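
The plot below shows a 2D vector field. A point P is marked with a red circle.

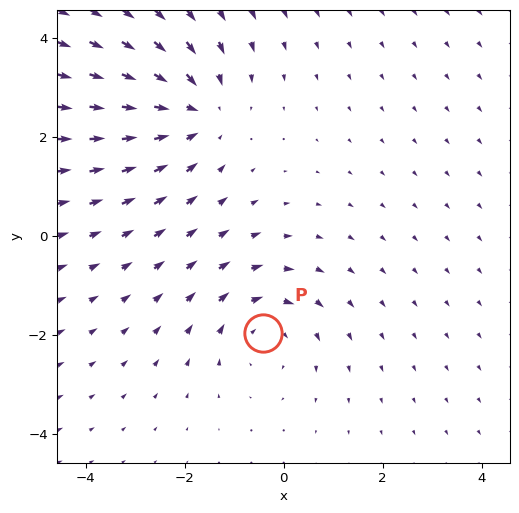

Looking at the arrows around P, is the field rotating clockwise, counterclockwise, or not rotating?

clockwise

Near P at (-0.4, -2.0) the arrows circulate clockwise. The curl (z-component) there is about -2; negative curl means clockwise rotation.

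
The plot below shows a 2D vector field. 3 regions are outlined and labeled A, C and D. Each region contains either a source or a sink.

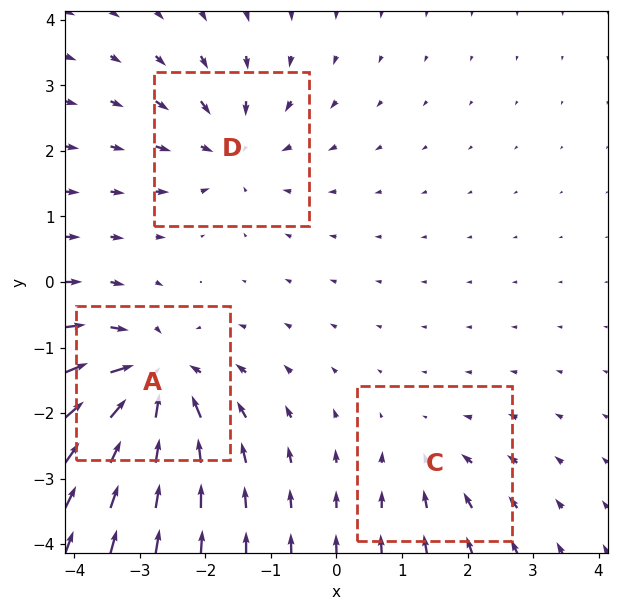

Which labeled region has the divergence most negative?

Divergence at each region's feature centre — A: about -6, C: about -2, D: about -4. Region A is most negative.

A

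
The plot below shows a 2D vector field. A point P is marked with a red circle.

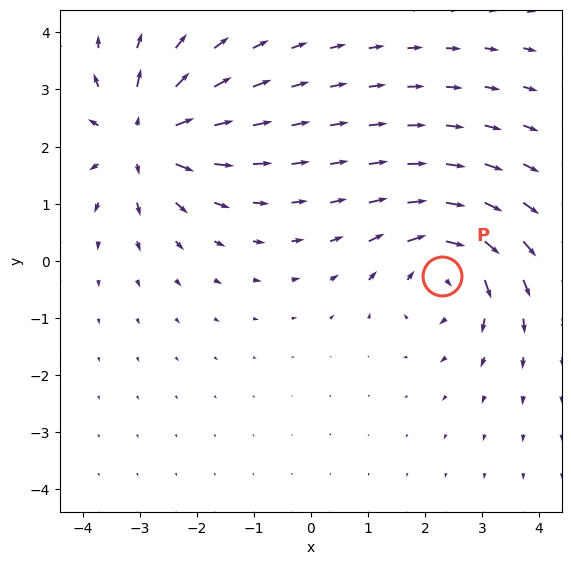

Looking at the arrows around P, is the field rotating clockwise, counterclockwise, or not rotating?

clockwise

Near P at (2.3, -0.3) the arrows circulate clockwise. The curl (z-component) there is about -4; negative curl means clockwise rotation.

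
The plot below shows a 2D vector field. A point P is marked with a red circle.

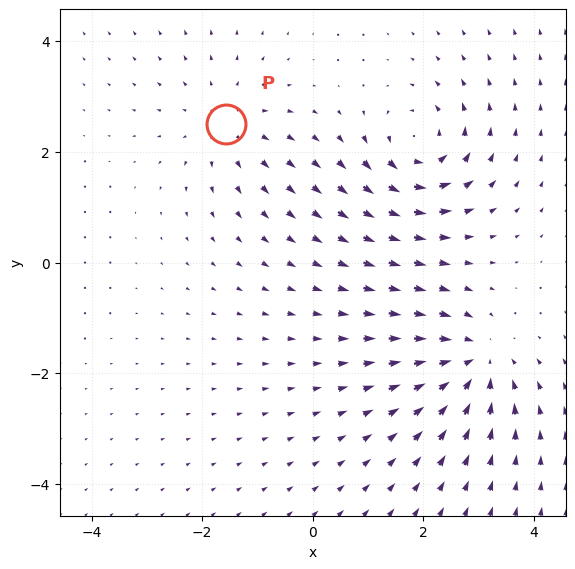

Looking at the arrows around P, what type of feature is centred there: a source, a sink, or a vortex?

At P (-1.6, 2.5) the arrows spread outward. Divergence about +3, curl ≈0 — positive divergence with near-zero curl is a source.

source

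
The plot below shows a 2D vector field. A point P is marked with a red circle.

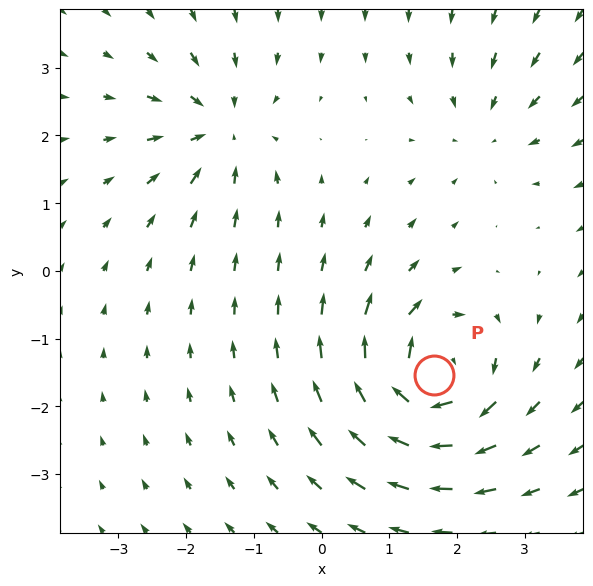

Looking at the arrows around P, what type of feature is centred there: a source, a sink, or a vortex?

vortex

At P (1.7, -1.5) the arrows circulate clockwise. Divergence ≈0, curl about -7 — near-zero divergence with nonzero curl is a vortex.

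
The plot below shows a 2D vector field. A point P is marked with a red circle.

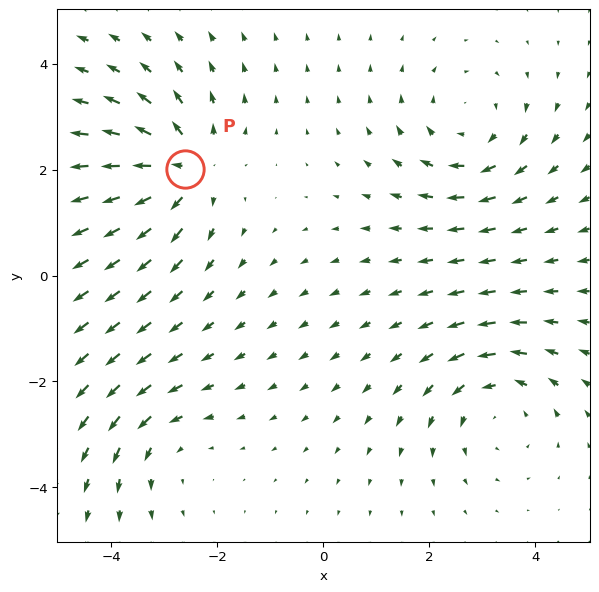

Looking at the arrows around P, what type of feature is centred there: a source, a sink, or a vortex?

source

At P (-2.6, 2.0) the arrows spread outward. Divergence about +5, curl ≈0 — positive divergence with near-zero curl is a source.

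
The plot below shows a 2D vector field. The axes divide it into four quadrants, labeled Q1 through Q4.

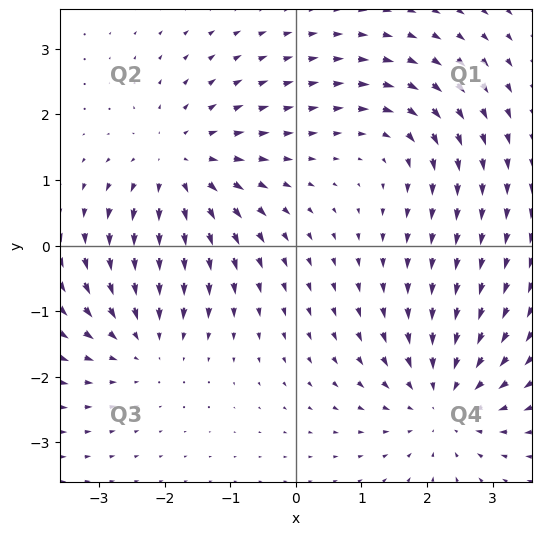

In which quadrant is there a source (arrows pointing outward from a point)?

The source sits at approximately (-1.8, 1.2), which lies in quadrant Q2. The divergence there is about +4, positive as expected for a source.

Q2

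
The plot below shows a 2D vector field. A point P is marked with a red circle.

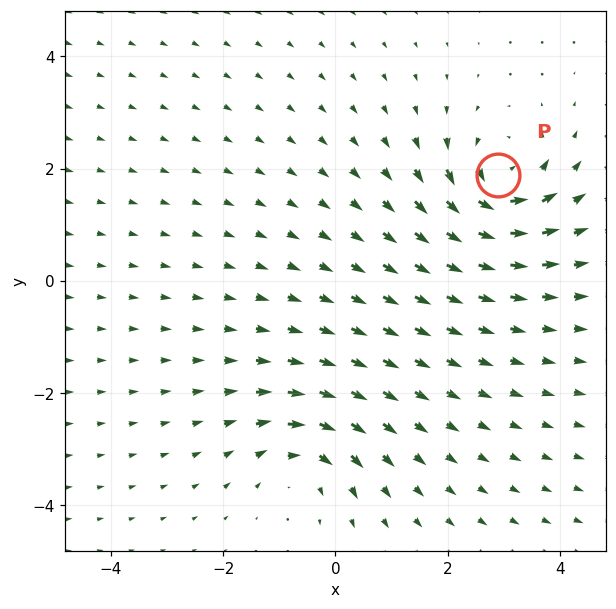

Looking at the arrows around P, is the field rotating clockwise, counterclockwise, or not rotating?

Near P at (2.9, 1.9) the arrows circulate counterclockwise. The curl (z-component) there is about +6; positive curl means counterclockwise rotation.

counterclockwise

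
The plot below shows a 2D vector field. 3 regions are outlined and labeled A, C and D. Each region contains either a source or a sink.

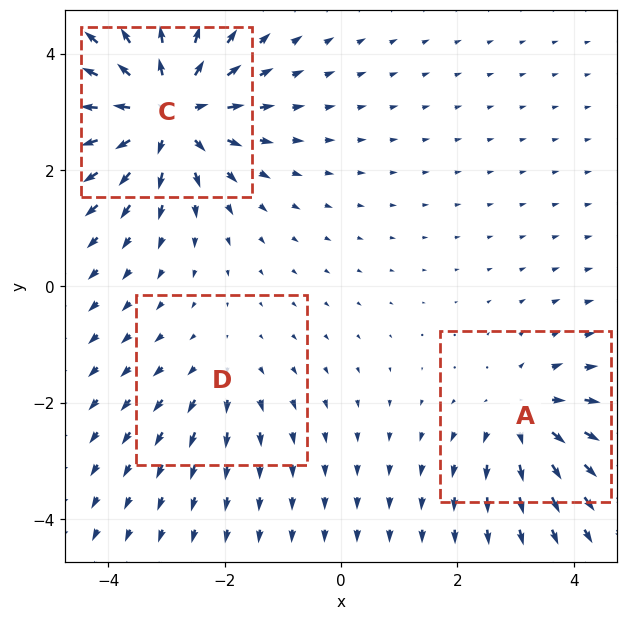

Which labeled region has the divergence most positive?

Divergence at each region's feature centre — A: about +3, C: about +5, D: about +2. Region C is most positive.

C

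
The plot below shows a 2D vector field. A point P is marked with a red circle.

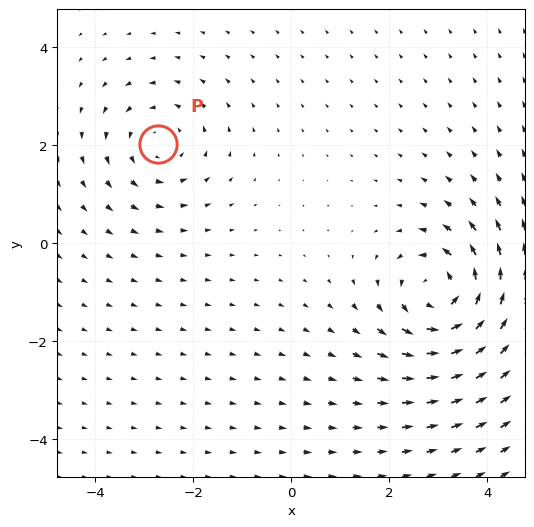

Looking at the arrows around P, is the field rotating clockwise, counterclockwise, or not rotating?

counterclockwise

Near P at (-2.7, 2.0) the arrows circulate counterclockwise. The curl (z-component) there is about +3; positive curl means counterclockwise rotation.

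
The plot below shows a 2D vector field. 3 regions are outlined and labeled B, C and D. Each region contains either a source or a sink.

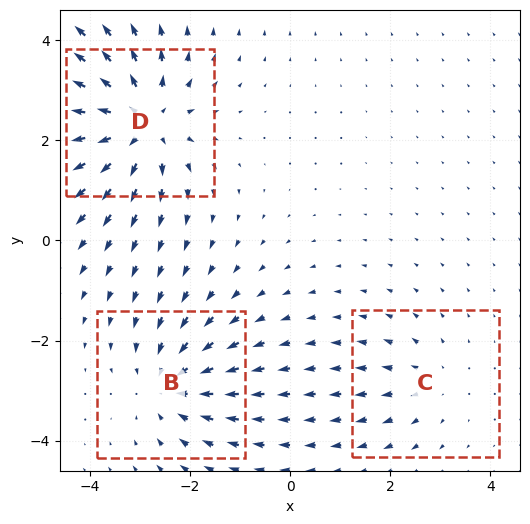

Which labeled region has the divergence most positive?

Divergence at each region's feature centre — B: about -3, C: about +2, D: about +5. Region D is most positive.

D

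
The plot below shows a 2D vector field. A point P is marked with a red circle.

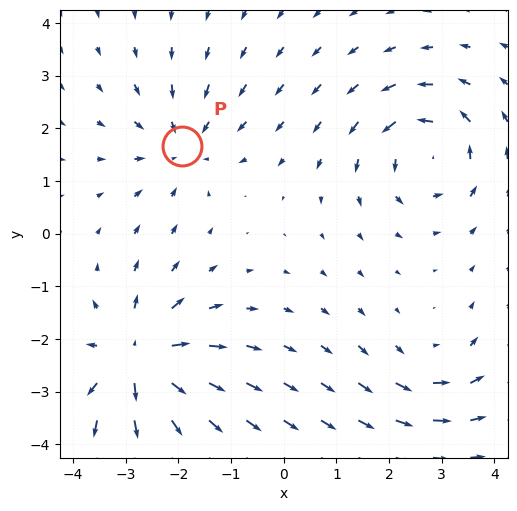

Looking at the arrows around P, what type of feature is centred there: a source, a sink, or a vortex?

At P (-1.9, 1.7) the arrows converge inward. Divergence about -3, curl ≈0 — negative divergence with near-zero curl is a sink.

sink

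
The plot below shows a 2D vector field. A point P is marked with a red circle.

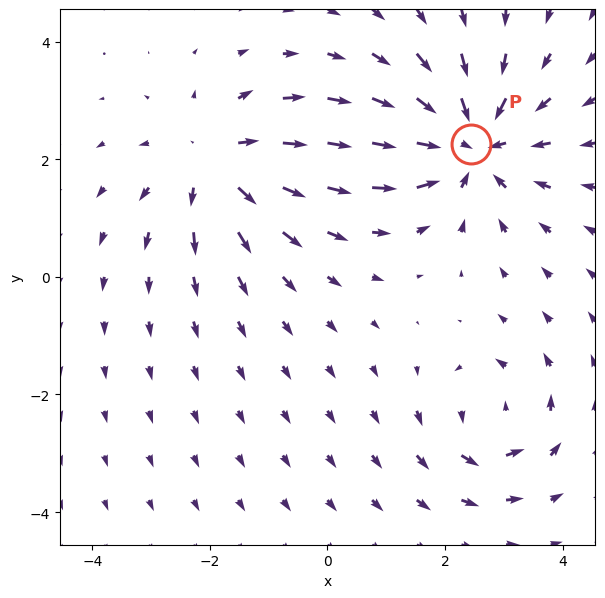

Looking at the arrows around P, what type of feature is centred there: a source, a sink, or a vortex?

At P (2.4, 2.3) the arrows converge inward. Divergence about -4, curl ≈0 — negative divergence with near-zero curl is a sink.

sink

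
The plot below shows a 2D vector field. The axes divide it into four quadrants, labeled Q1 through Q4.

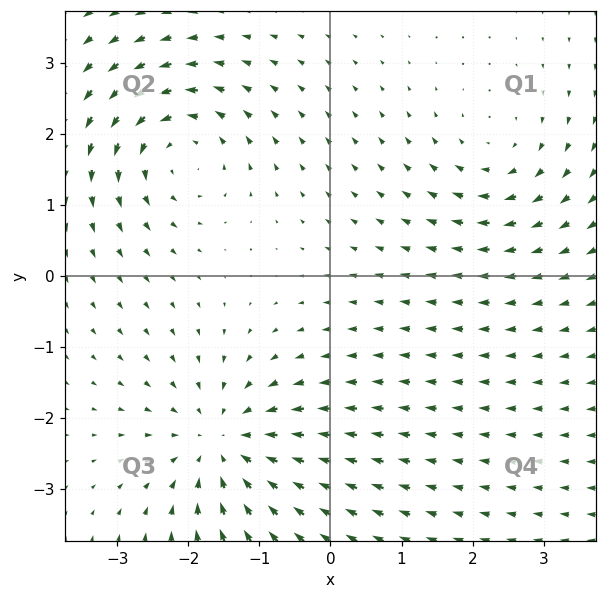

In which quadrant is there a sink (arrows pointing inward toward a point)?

The sink sits at approximately (-1.5, -2.4), which lies in quadrant Q3. The divergence there is about -5, negative as expected for a sink.

Q3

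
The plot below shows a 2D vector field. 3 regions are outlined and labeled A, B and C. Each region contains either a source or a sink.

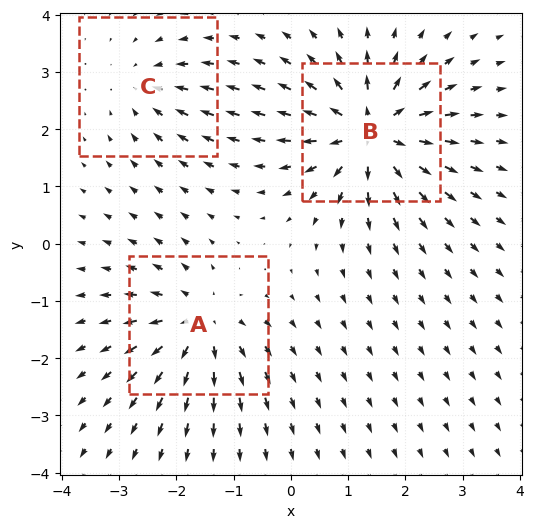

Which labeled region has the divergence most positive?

B

Divergence at each region's feature centre — A: about +4, B: about +6, C: about -3. Region B is most positive.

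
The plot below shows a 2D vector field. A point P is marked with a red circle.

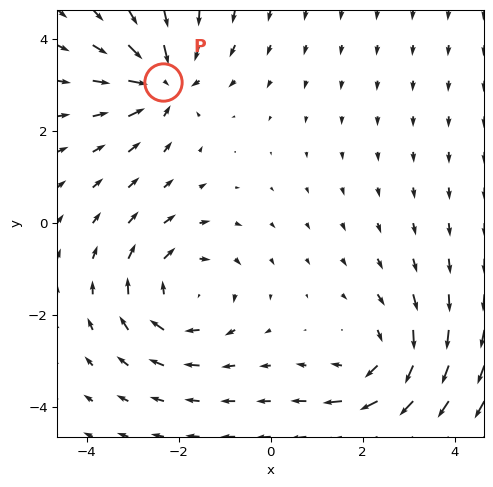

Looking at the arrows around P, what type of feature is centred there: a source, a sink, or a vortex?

sink

At P (-2.3, 3.1) the arrows converge inward. Divergence about -5, curl ≈0 — negative divergence with near-zero curl is a sink.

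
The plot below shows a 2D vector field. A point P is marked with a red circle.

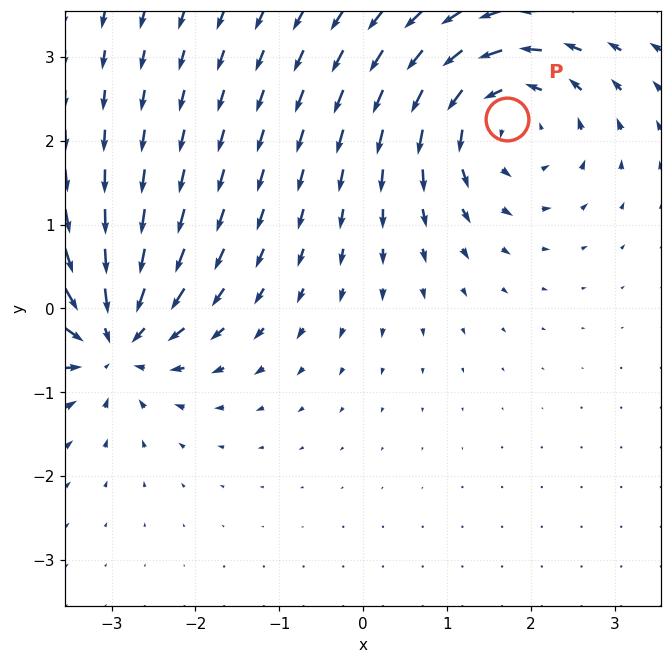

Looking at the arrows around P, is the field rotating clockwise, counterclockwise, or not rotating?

Near P at (1.7, 2.3) the arrows circulate counterclockwise. The curl (z-component) there is about +4; positive curl means counterclockwise rotation.

counterclockwise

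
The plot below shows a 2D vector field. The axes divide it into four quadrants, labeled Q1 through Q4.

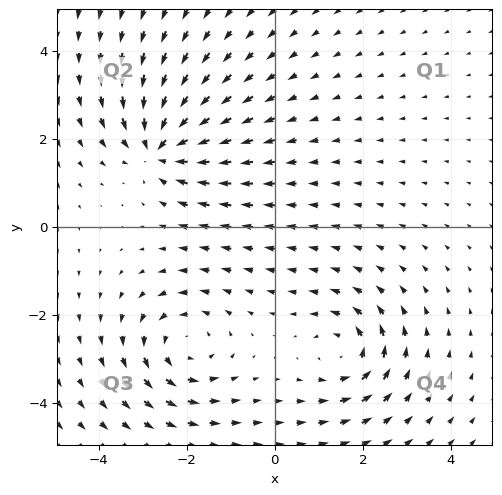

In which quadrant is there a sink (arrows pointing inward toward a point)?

The sink sits at approximately (-2.6, 1.8), which lies in quadrant Q2. The divergence there is about -7, negative as expected for a sink.

Q2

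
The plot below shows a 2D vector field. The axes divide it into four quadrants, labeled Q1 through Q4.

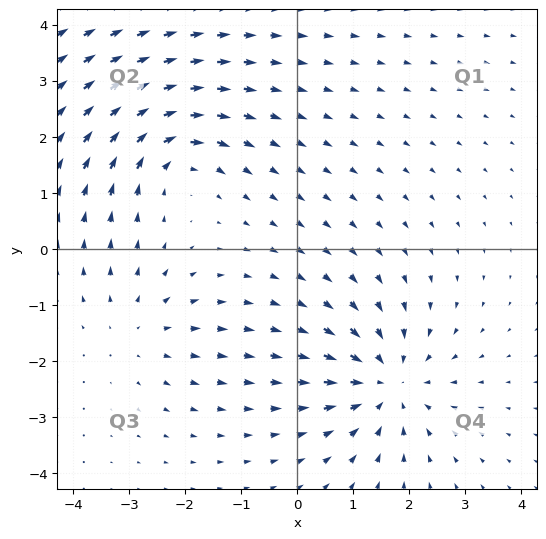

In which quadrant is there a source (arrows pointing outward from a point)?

The source sits at approximately (-2.8, -1.4), which lies in quadrant Q3. The divergence there is about +2, positive as expected for a source.

Q3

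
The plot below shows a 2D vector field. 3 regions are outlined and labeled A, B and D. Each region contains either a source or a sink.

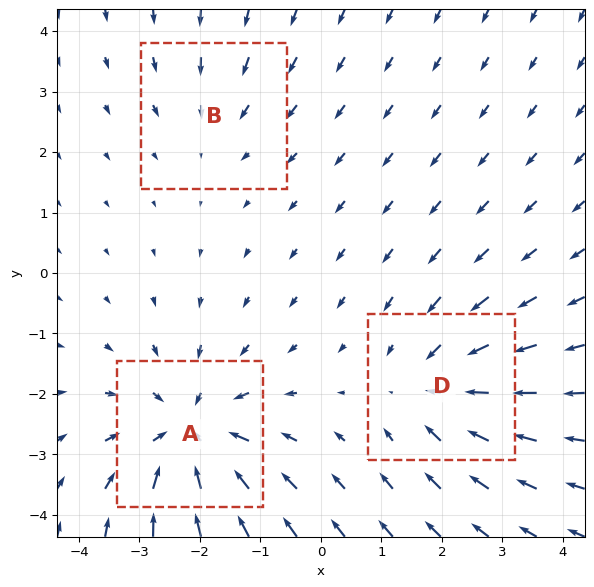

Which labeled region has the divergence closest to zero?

Divergence at each region's feature centre — A: about -4, B: about -2, D: about -3. Region B is closest to zero.

B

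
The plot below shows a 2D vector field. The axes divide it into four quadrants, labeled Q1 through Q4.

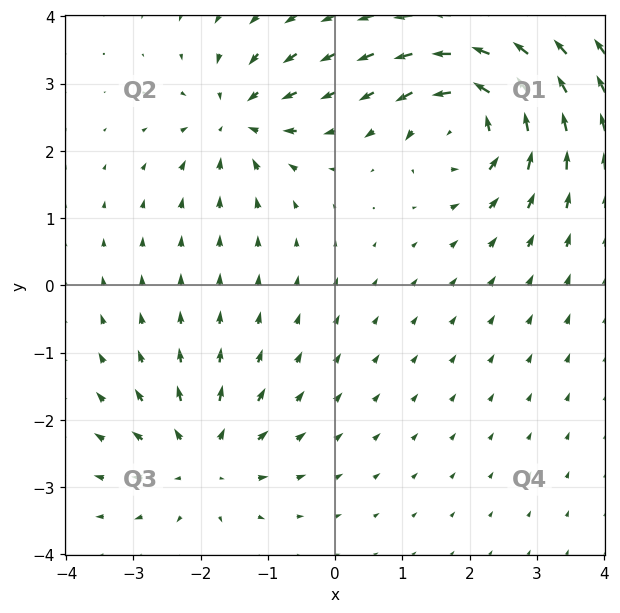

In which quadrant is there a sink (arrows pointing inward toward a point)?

The sink sits at approximately (-1.4, 2.5), which lies in quadrant Q2. The divergence there is about -4, negative as expected for a sink.

Q2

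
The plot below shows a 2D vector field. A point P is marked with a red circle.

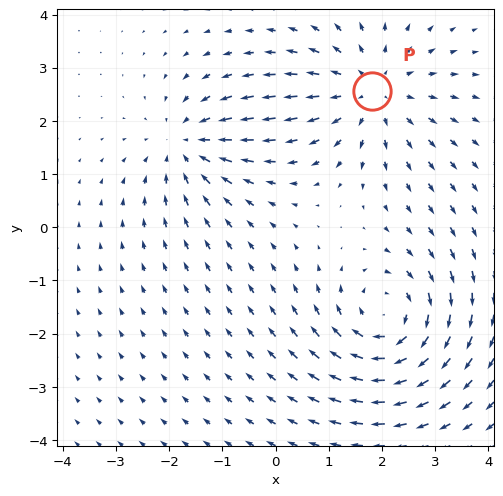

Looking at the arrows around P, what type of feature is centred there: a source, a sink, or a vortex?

source

At P (1.8, 2.6) the arrows spread outward. Divergence about +4, curl ≈0 — positive divergence with near-zero curl is a source.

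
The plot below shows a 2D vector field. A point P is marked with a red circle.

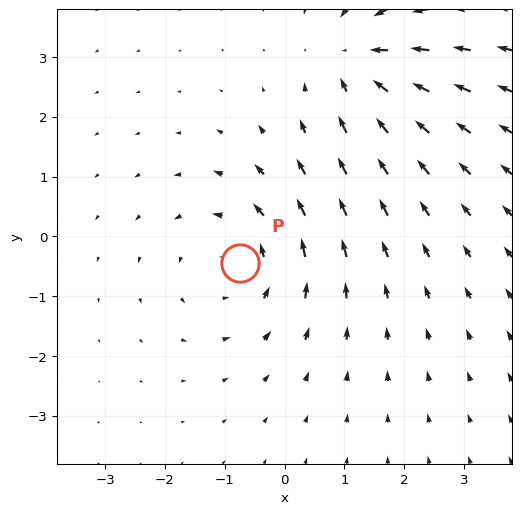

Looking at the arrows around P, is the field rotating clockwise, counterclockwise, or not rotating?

counterclockwise

Near P at (-0.7, -0.5) the arrows circulate counterclockwise. The curl (z-component) there is about +3; positive curl means counterclockwise rotation.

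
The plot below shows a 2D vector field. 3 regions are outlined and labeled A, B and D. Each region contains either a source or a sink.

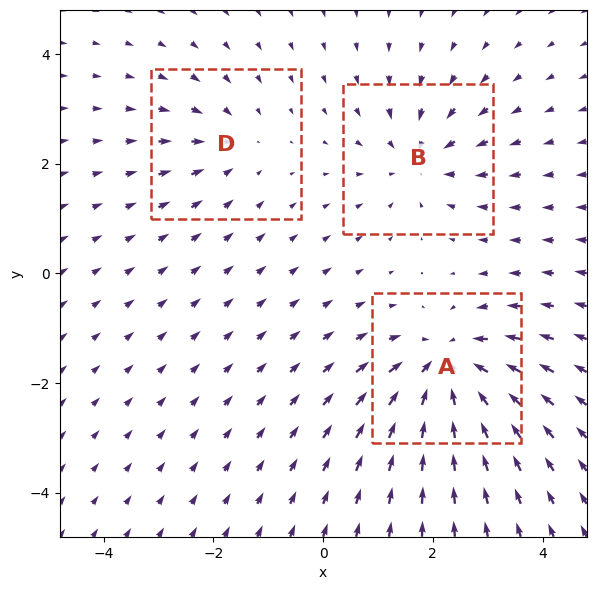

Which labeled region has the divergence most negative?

Divergence at each region's feature centre — A: about -5, B: about -3, D: about -2. Region A is most negative.

A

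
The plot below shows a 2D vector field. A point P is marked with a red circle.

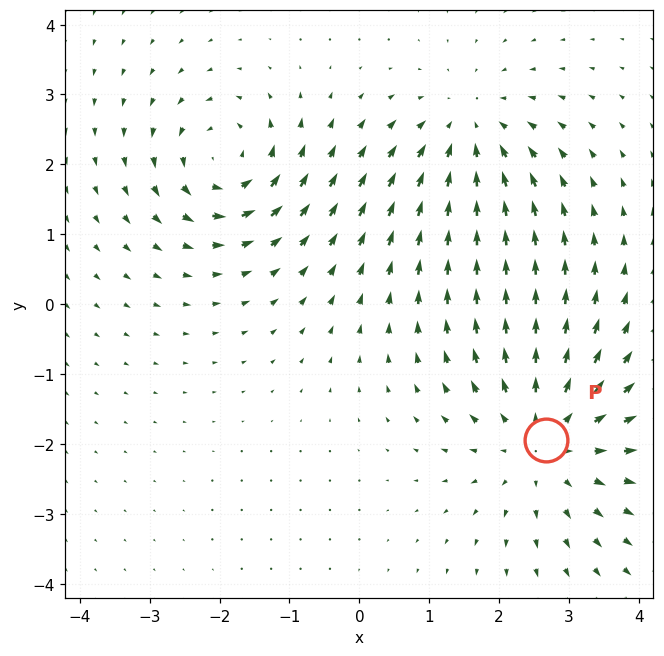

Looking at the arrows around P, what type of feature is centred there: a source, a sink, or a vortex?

source

At P (2.7, -1.9) the arrows spread outward. Divergence about +4, curl ≈0 — positive divergence with near-zero curl is a source.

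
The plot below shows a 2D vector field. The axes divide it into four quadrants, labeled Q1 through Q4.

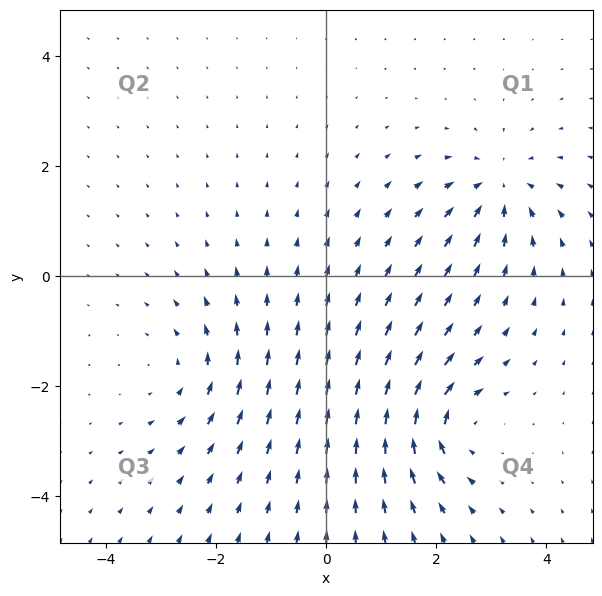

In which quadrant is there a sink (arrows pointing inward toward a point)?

Q1

The sink sits at approximately (3.2, 1.6), which lies in quadrant Q1. The divergence there is about -5, negative as expected for a sink.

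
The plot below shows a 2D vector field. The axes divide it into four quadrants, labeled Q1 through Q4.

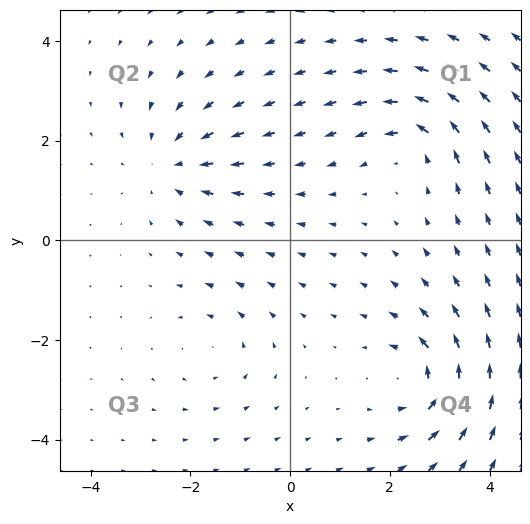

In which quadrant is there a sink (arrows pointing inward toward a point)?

Q2

The sink sits at approximately (-2.4, 1.5), which lies in quadrant Q2. The divergence there is about -3, negative as expected for a sink.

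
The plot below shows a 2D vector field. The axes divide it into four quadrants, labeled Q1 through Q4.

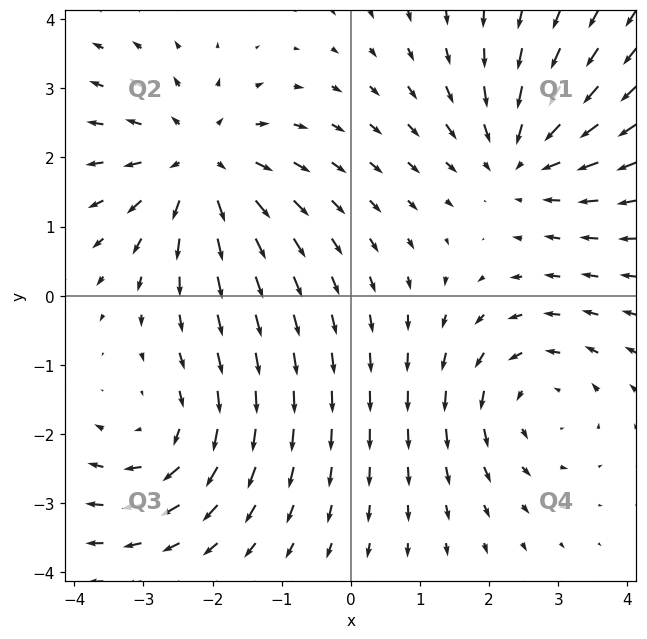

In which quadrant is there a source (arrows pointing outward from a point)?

Q2

The source sits at approximately (-2.2, 1.9), which lies in quadrant Q2. The divergence there is about +4, positive as expected for a source.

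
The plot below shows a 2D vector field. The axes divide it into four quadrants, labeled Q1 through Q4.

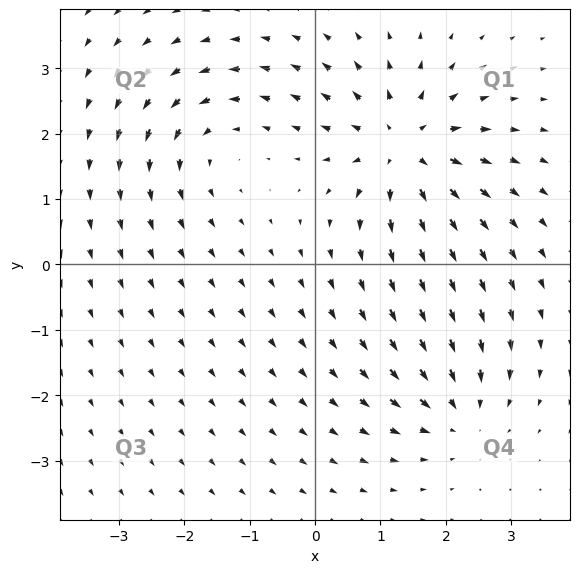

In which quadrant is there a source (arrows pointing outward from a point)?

Q1

The source sits at approximately (1.4, 1.8), which lies in quadrant Q1. The divergence there is about +6, positive as expected for a source.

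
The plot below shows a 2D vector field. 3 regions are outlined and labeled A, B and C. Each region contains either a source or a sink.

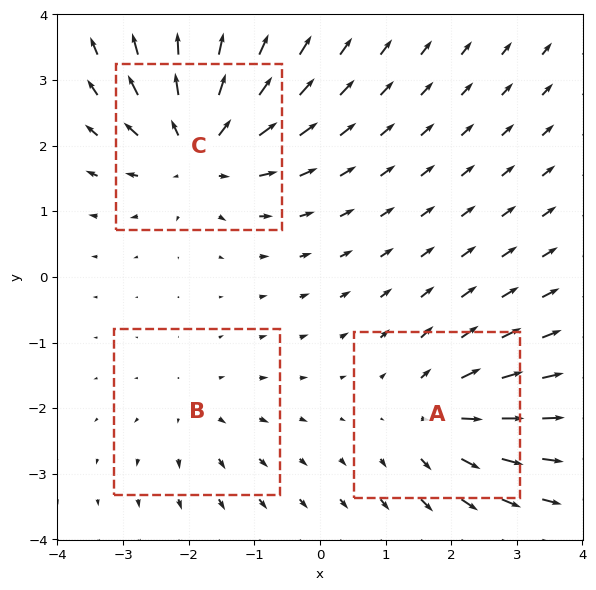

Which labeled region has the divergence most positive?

Divergence at each region's feature centre — A: about +3, B: about +2, C: about +5. Region C is most positive.

C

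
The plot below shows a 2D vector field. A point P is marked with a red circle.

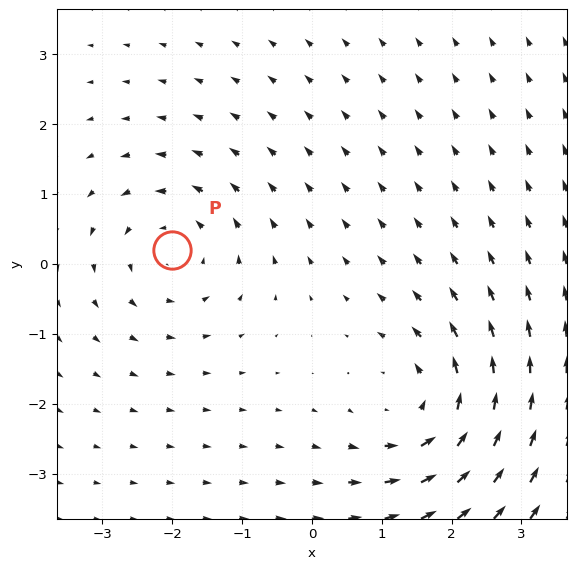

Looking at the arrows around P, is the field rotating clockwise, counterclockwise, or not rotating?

counterclockwise

Near P at (-2.0, 0.2) the arrows circulate counterclockwise. The curl (z-component) there is about +3; positive curl means counterclockwise rotation.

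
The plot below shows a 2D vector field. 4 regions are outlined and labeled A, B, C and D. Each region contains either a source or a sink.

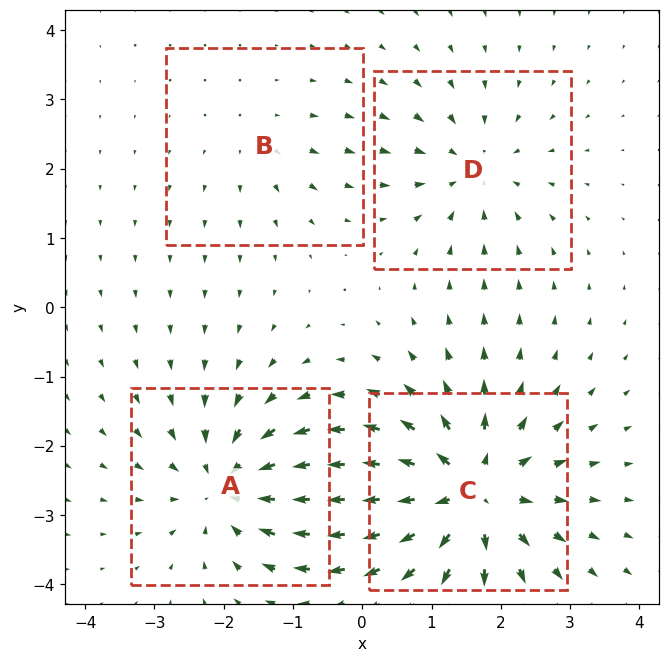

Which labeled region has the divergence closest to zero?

Divergence at each region's feature centre — A: about -5, B: about +2, C: about +7, D: about -4. Region B is closest to zero.

B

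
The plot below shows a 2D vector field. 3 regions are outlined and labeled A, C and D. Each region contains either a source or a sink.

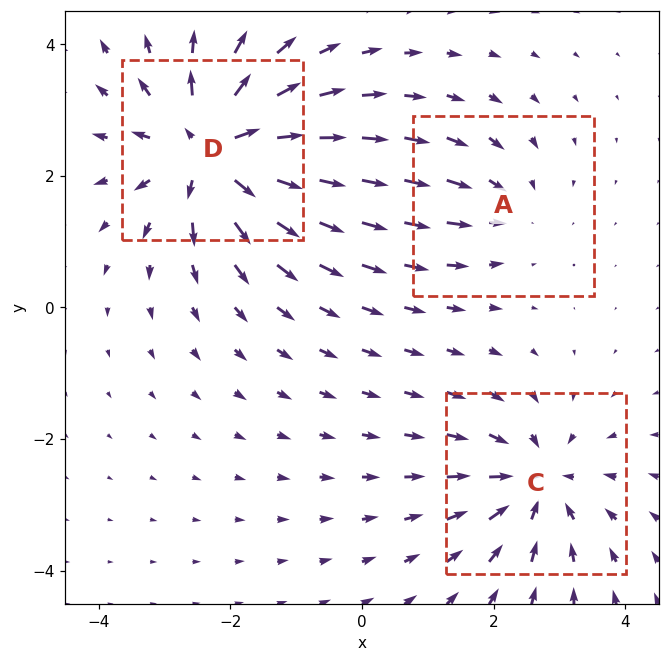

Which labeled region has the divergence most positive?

D

Divergence at each region's feature centre — A: about -2, C: about -4, D: about +6. Region D is most positive.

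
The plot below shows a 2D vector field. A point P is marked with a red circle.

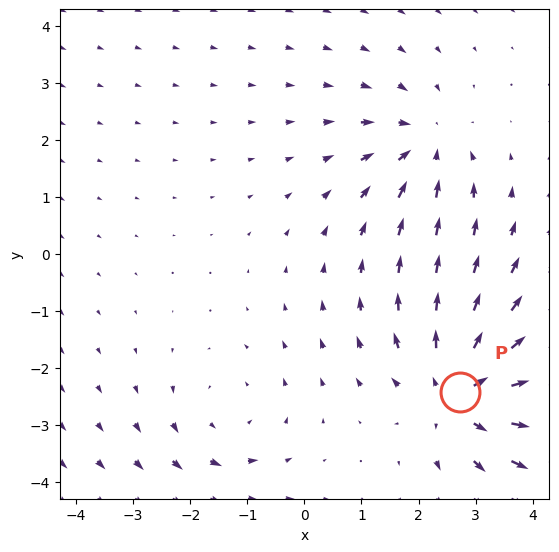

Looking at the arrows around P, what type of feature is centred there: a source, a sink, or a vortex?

source

At P (2.7, -2.4) the arrows spread outward. Divergence about +4, curl ≈0 — positive divergence with near-zero curl is a source.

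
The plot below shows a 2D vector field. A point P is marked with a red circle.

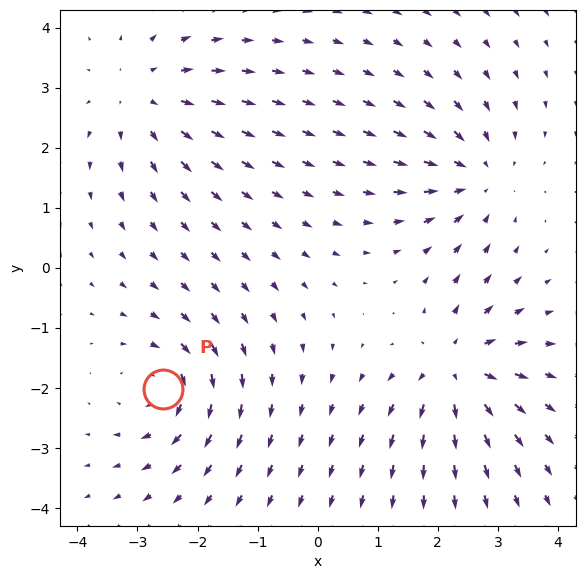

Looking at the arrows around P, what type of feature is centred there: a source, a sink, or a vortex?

vortex

At P (-2.6, -2.0) the arrows circulate clockwise. Divergence ≈0, curl about -5 — near-zero divergence with nonzero curl is a vortex.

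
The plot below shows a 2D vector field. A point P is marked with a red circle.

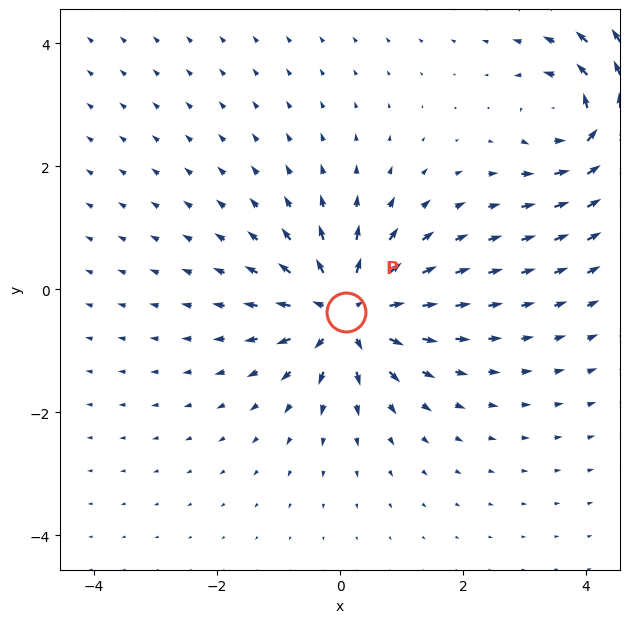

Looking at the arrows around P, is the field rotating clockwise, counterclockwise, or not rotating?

not rotating

Near P at (0.1, -0.4) the arrows show no circulation. The curl there is ≈0.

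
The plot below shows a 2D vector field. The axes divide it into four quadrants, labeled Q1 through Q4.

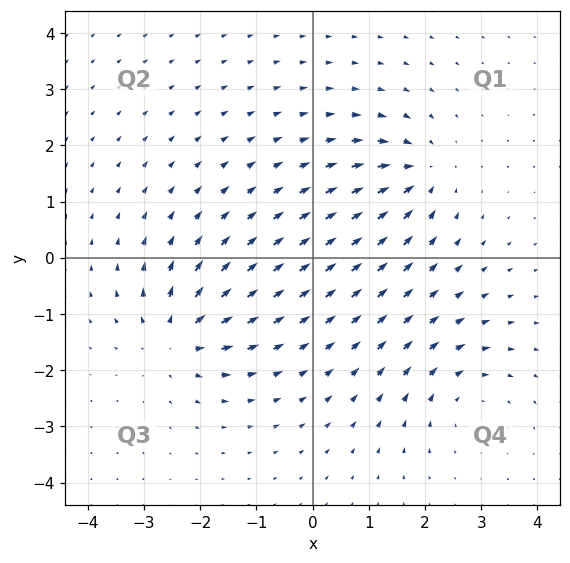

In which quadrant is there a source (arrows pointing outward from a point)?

The source sits at approximately (-2.4, -1.4), which lies in quadrant Q3. The divergence there is about +6, positive as expected for a source.

Q3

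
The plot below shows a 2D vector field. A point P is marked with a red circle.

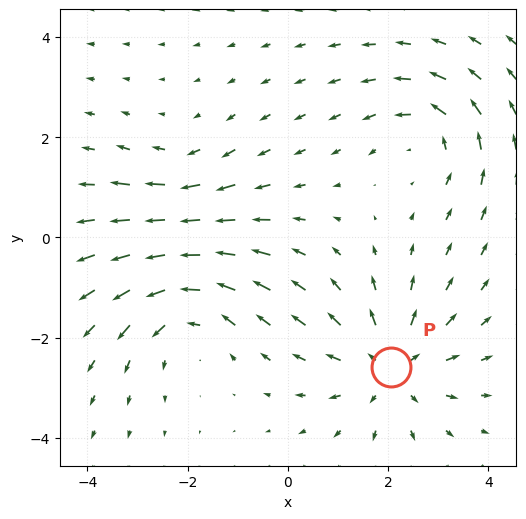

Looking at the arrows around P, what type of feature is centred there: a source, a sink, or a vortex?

At P (2.0, -2.6) the arrows spread outward. Divergence about +4, curl ≈0 — positive divergence with near-zero curl is a source.

source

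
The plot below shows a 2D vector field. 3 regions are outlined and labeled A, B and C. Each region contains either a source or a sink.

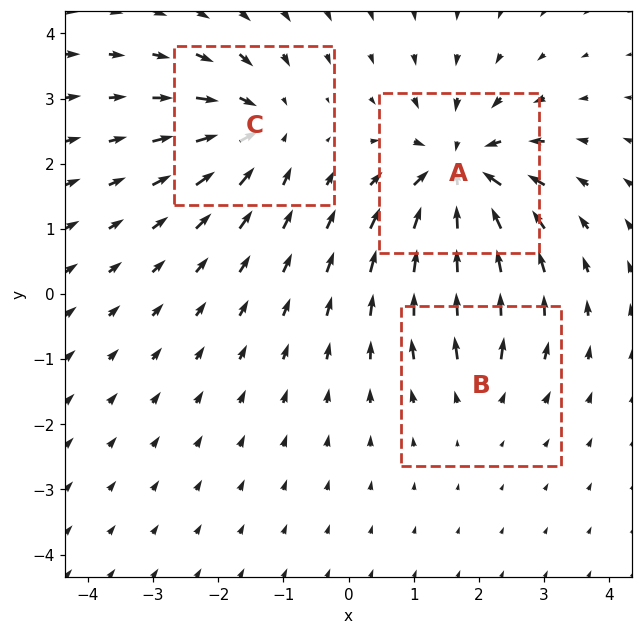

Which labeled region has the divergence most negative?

Divergence at each region's feature centre — A: about -6, B: about +2, C: about -4. Region A is most negative.

A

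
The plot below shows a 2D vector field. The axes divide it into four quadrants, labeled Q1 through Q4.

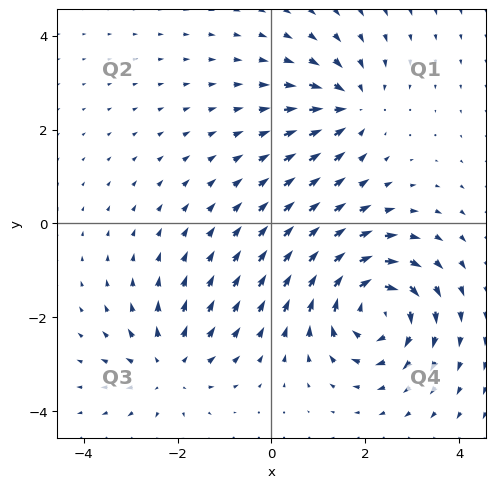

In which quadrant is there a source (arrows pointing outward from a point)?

Q3

The source sits at approximately (-2.2, -3.1), which lies in quadrant Q3. The divergence there is about +3, positive as expected for a source.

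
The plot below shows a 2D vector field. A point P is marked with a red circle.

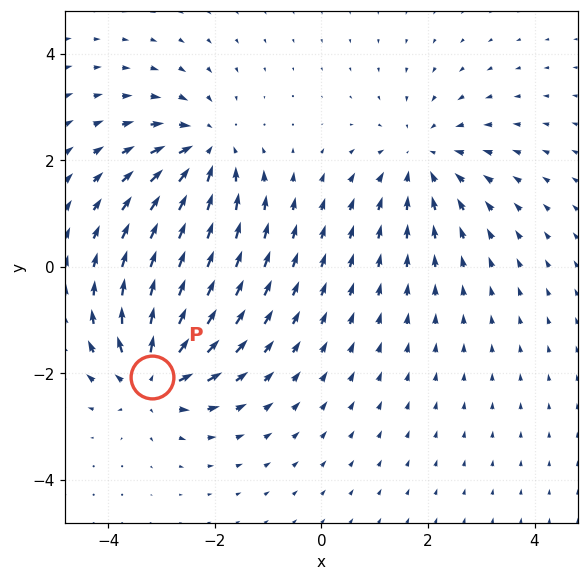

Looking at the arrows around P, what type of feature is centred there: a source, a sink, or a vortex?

source

At P (-3.2, -2.1) the arrows spread outward. Divergence about +7, curl ≈0 — positive divergence with near-zero curl is a source.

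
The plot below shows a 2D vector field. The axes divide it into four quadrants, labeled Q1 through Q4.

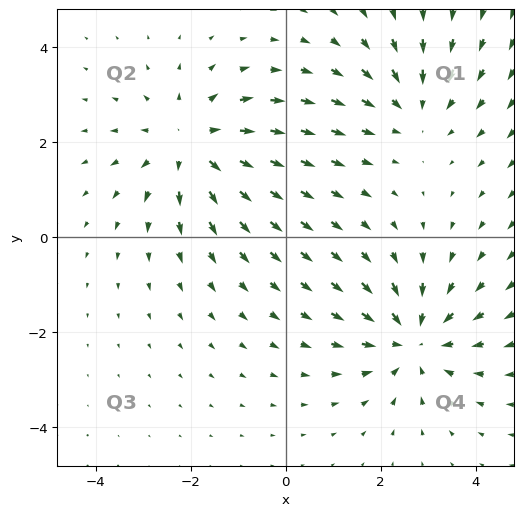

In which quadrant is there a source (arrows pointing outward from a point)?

The source sits at approximately (-2.0, 2.0), which lies in quadrant Q2. The divergence there is about +4, positive as expected for a source.

Q2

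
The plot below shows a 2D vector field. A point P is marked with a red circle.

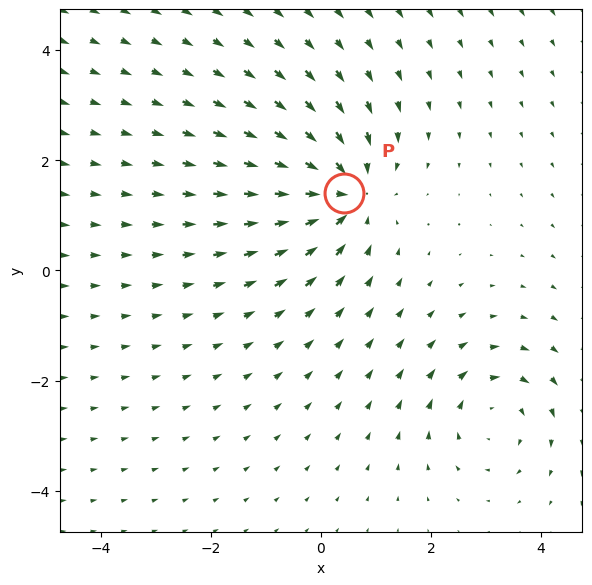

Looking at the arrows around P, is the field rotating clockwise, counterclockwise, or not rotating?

not rotating

Near P at (0.4, 1.4) the arrows show no circulation. The curl there is ≈0.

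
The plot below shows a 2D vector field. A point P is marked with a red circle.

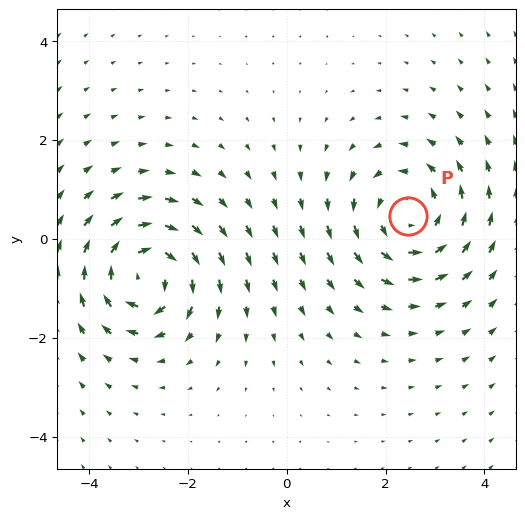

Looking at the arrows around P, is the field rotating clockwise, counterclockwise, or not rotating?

Near P at (2.5, 0.5) the arrows circulate counterclockwise. The curl (z-component) there is about +3; positive curl means counterclockwise rotation.

counterclockwise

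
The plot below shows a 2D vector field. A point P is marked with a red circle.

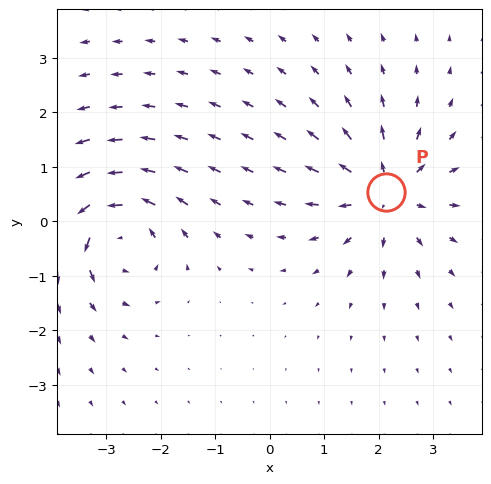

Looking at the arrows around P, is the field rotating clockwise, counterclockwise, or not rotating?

Near P at (2.1, 0.5) the arrows show no circulation. The curl there is ≈0.

not rotating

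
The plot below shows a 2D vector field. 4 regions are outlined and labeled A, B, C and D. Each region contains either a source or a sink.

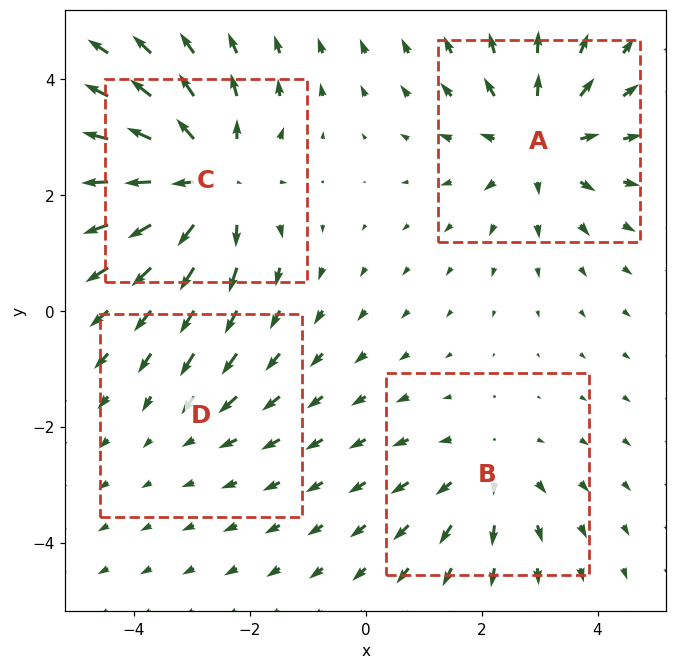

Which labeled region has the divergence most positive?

Divergence at each region's feature centre — A: about +5, B: about +3, C: about +6, D: about -2. Region C is most positive.

C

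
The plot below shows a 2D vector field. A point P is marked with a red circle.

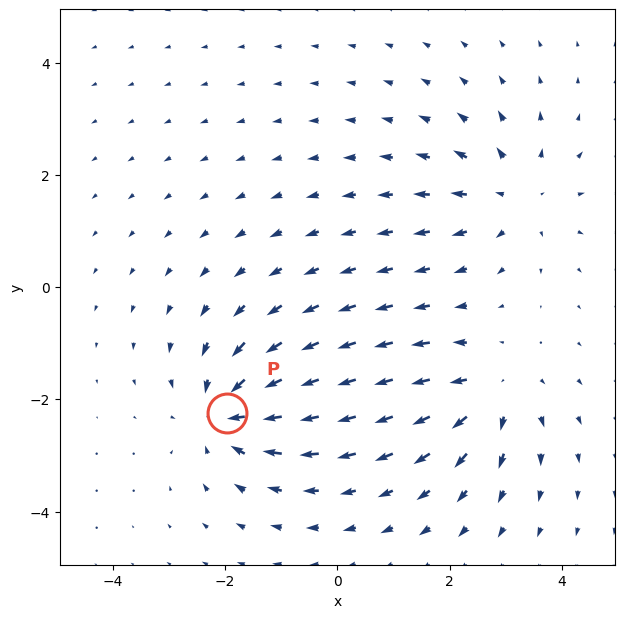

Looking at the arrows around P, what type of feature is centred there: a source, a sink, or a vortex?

sink

At P (-2.0, -2.3) the arrows converge inward. Divergence about -5, curl ≈0 — negative divergence with near-zero curl is a sink.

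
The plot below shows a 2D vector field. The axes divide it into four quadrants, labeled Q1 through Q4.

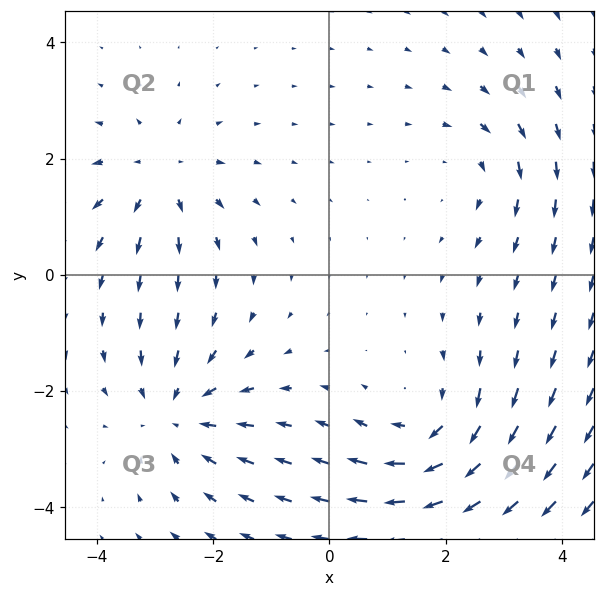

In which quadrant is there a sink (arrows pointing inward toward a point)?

The sink sits at approximately (-2.6, -2.4), which lies in quadrant Q3. The divergence there is about -4, negative as expected for a sink.

Q3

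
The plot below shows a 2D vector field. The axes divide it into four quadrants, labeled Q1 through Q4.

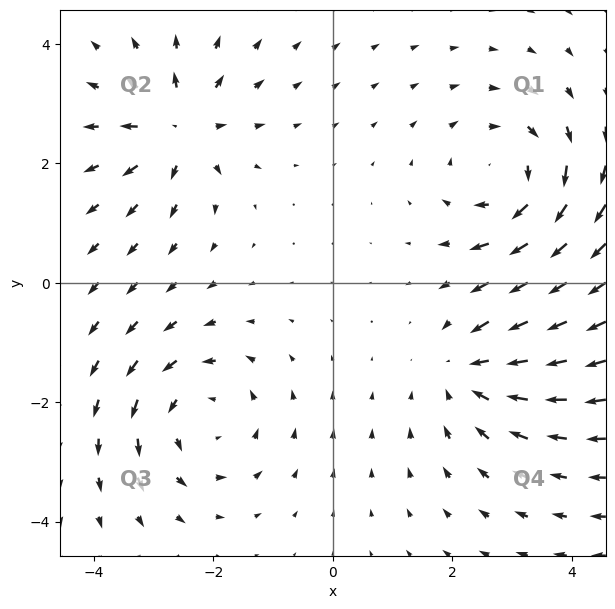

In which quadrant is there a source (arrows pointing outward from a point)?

Q2

The source sits at approximately (-2.6, 2.6), which lies in quadrant Q2. The divergence there is about +5, positive as expected for a source.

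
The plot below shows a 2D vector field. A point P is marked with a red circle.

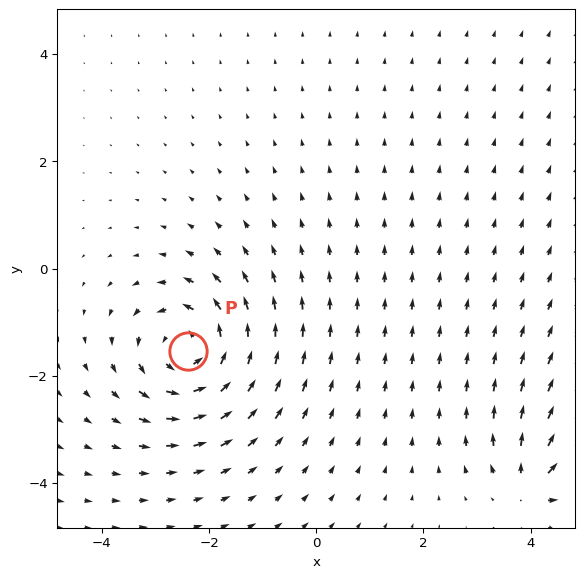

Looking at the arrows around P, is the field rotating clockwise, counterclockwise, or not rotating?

Near P at (-2.4, -1.5) the arrows circulate counterclockwise. The curl (z-component) there is about +5; positive curl means counterclockwise rotation.

counterclockwise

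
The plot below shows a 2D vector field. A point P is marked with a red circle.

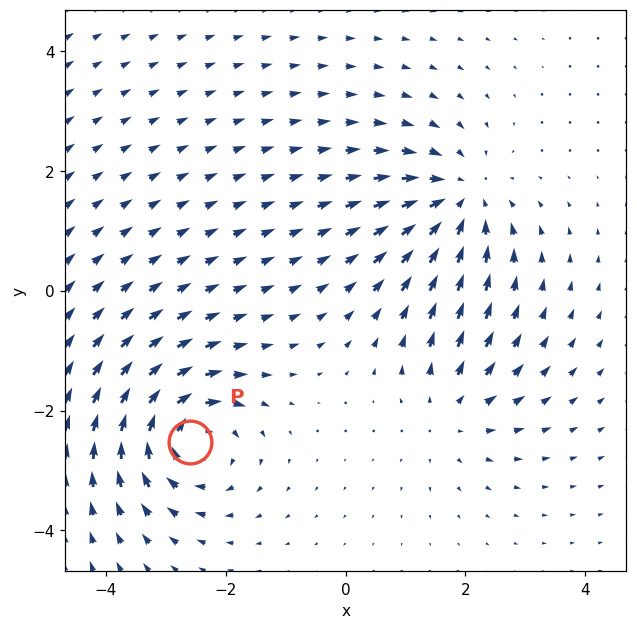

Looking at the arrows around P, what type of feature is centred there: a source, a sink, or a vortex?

At P (-2.6, -2.5) the arrows circulate clockwise. Divergence ≈0, curl about -6 — near-zero divergence with nonzero curl is a vortex.

vortex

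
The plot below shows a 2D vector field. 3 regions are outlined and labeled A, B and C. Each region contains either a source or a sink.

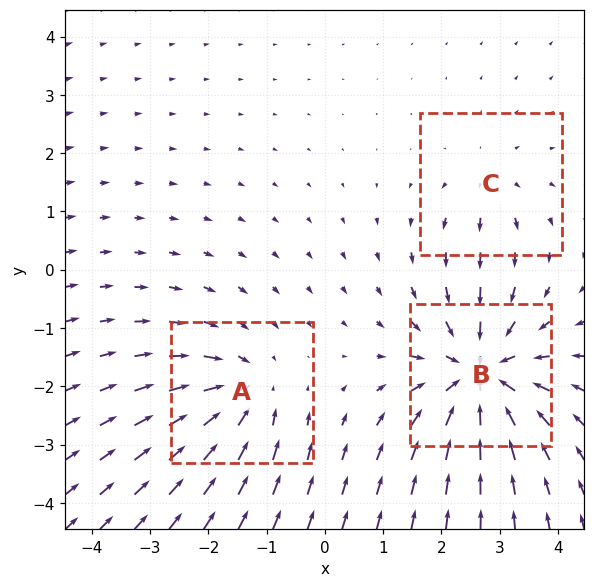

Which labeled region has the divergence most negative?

Divergence at each region's feature centre — A: about -4, B: about -5, C: about +2. Region B is most negative.

B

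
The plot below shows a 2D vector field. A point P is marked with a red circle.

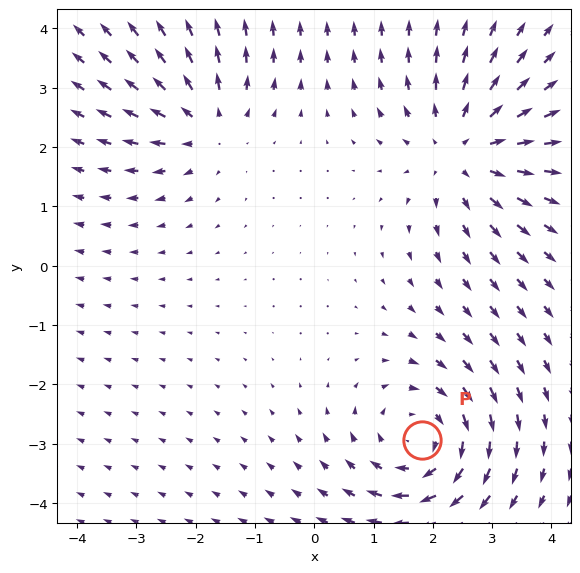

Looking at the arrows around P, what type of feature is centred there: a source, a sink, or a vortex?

vortex

At P (1.8, -2.9) the arrows circulate clockwise. Divergence ≈0, curl about -5 — near-zero divergence with nonzero curl is a vortex.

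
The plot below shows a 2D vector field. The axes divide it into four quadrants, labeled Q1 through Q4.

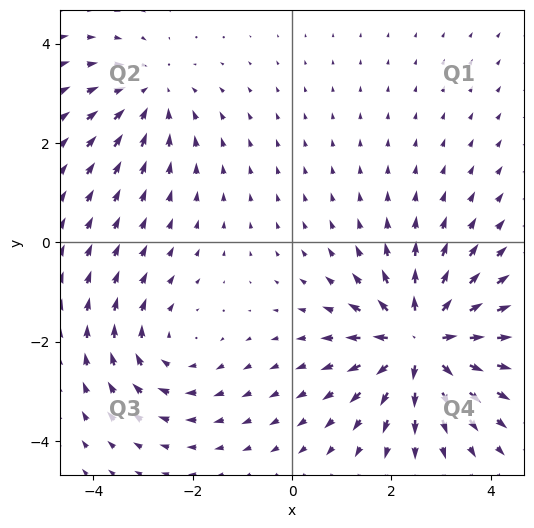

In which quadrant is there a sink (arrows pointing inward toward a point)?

Q2

The sink sits at approximately (-2.8, 3.0), which lies in quadrant Q2. The divergence there is about -2, negative as expected for a sink.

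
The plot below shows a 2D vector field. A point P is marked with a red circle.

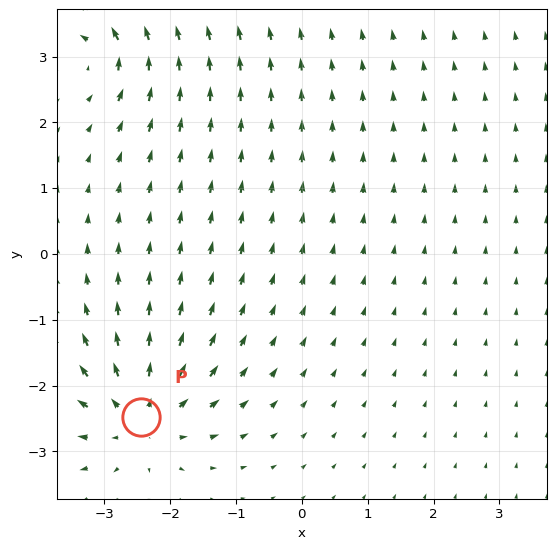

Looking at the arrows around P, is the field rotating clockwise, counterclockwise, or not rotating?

not rotating

Near P at (-2.4, -2.5) the arrows show no circulation. The curl there is ≈0.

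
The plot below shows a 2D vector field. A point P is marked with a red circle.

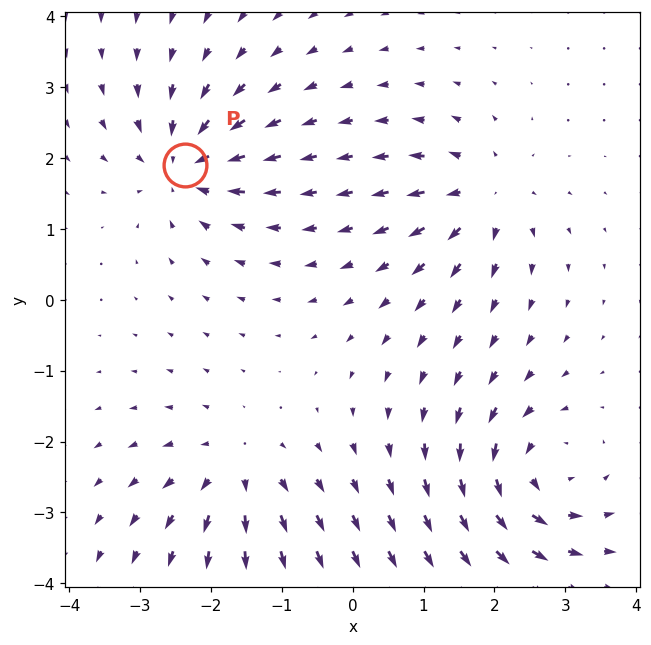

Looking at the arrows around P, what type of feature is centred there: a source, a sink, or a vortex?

At P (-2.4, 1.9) the arrows converge inward. Divergence about -6, curl ≈0 — negative divergence with near-zero curl is a sink.

sink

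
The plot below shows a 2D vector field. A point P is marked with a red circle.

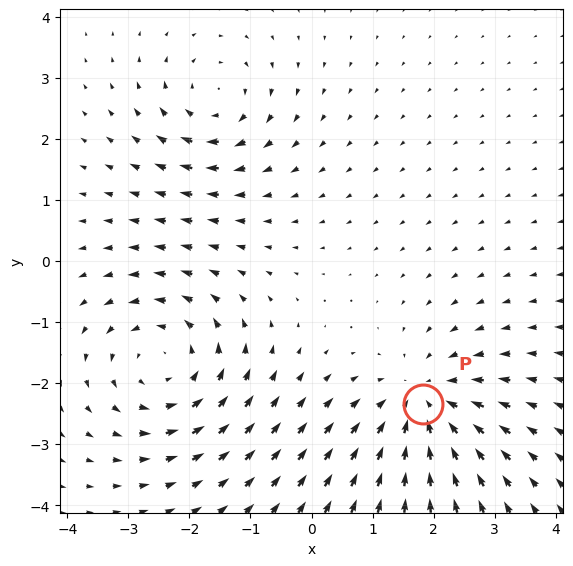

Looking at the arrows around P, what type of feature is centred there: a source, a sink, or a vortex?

At P (1.8, -2.3) the arrows converge inward. Divergence about -4, curl ≈0 — negative divergence with near-zero curl is a sink.

sink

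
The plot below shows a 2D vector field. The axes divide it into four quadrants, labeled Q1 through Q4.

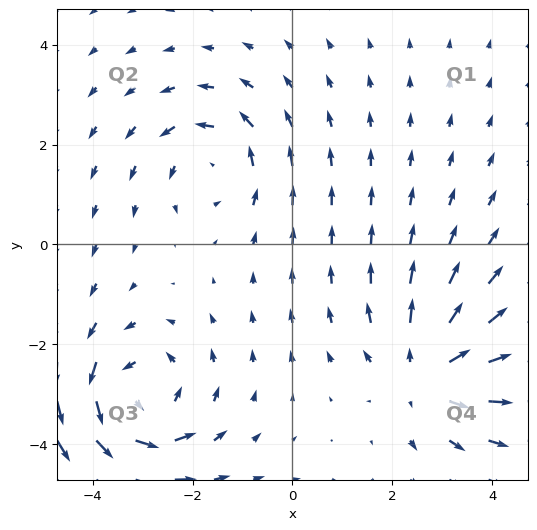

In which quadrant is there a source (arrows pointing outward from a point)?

Q4

The source sits at approximately (2.7, -2.6), which lies in quadrant Q4. The divergence there is about +3, positive as expected for a source.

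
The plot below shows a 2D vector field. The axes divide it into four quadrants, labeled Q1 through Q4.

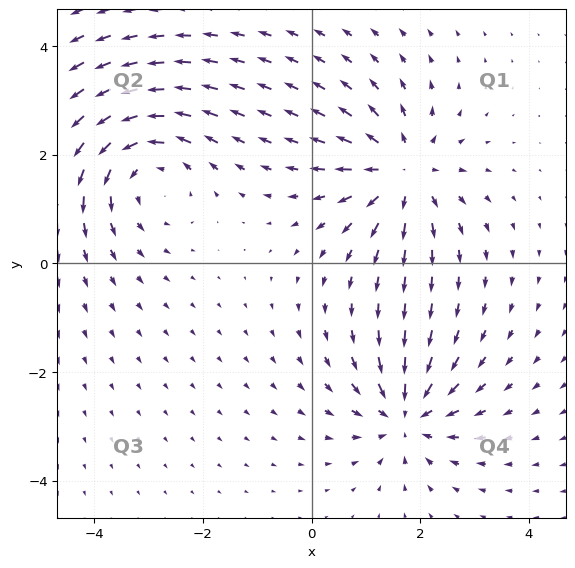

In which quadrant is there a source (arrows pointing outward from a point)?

The source sits at approximately (1.7, 1.7), which lies in quadrant Q1. The divergence there is about +4, positive as expected for a source.

Q1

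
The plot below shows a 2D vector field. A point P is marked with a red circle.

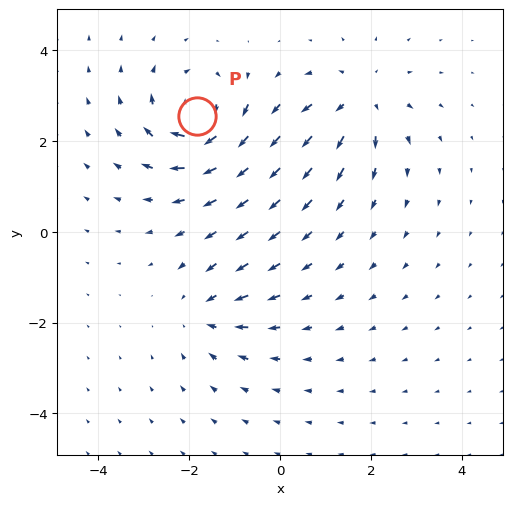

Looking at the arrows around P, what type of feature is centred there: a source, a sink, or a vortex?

At P (-1.8, 2.6) the arrows circulate clockwise. Divergence ≈0, curl about -6 — near-zero divergence with nonzero curl is a vortex.

vortex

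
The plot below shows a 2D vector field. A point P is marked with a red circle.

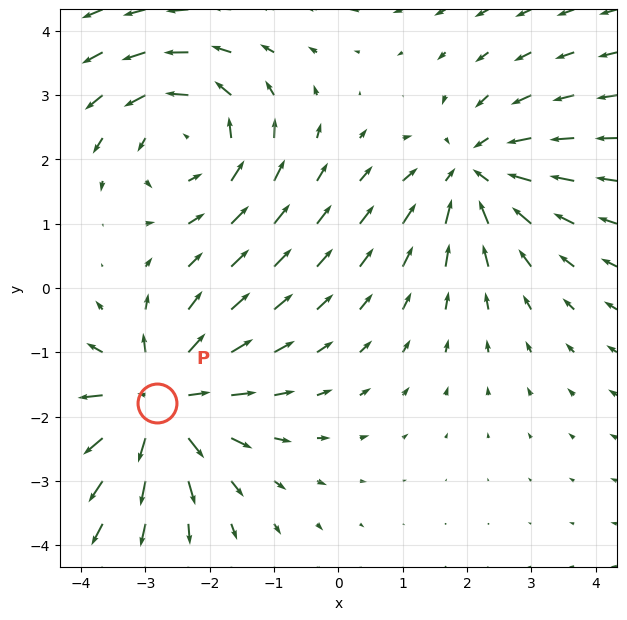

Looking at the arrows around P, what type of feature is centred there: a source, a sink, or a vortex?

At P (-2.8, -1.8) the arrows spread outward. Divergence about +5, curl ≈0 — positive divergence with near-zero curl is a source.

source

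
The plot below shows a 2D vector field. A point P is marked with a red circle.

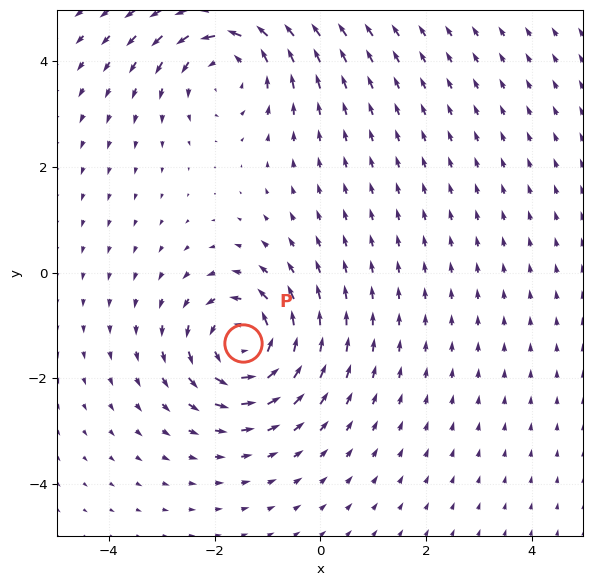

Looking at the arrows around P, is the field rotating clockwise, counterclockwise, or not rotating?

counterclockwise

Near P at (-1.5, -1.3) the arrows circulate counterclockwise. The curl (z-component) there is about +5; positive curl means counterclockwise rotation.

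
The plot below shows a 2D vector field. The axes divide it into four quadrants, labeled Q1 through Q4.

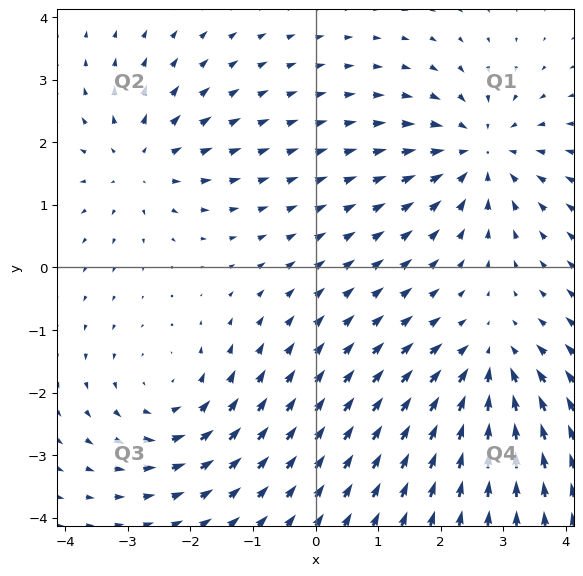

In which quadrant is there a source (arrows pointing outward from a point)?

Q2

The source sits at approximately (-2.8, 1.7), which lies in quadrant Q2. The divergence there is about +3, positive as expected for a source.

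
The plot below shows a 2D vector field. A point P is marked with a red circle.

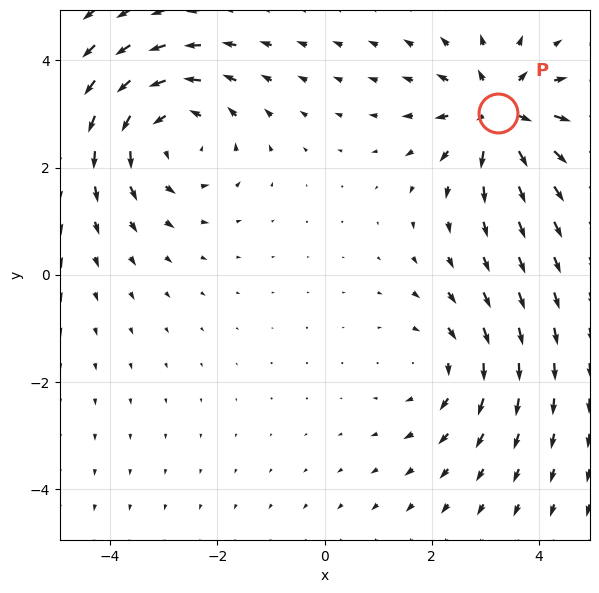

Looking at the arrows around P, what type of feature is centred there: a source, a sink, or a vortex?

At P (3.2, 3.0) the arrows spread outward. Divergence about +5, curl ≈0 — positive divergence with near-zero curl is a source.

source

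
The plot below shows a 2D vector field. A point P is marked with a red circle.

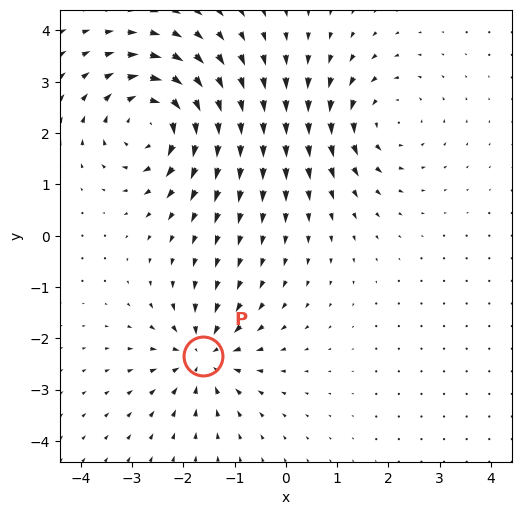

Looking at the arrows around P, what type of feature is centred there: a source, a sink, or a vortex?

sink

At P (-1.6, -2.3) the arrows converge inward. Divergence about -4, curl ≈0 — negative divergence with near-zero curl is a sink.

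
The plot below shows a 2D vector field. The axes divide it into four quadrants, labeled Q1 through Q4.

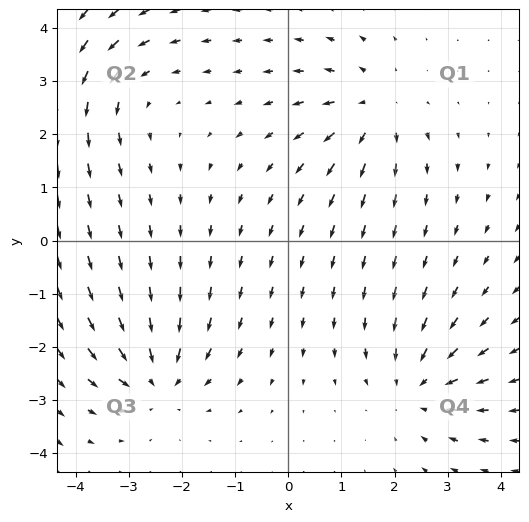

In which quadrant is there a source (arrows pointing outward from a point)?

Q1

The source sits at approximately (1.6, 2.5), which lies in quadrant Q1. The divergence there is about +5, positive as expected for a source.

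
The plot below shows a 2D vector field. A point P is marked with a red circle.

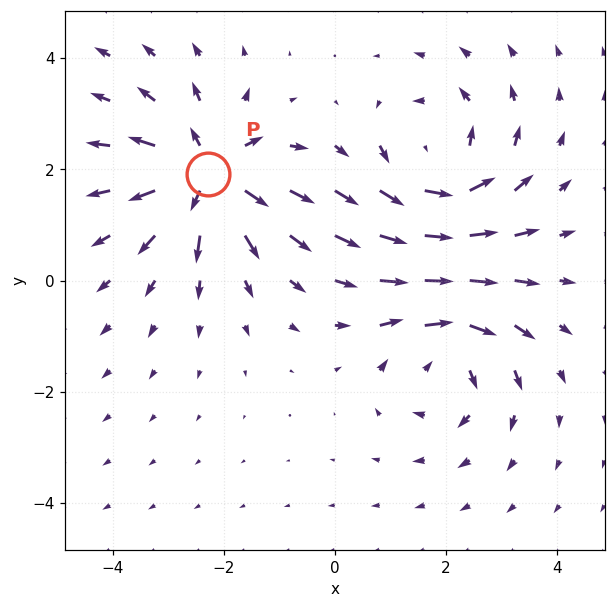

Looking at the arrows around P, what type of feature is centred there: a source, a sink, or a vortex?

source

At P (-2.3, 1.9) the arrows spread outward. Divergence about +4, curl ≈0 — positive divergence with near-zero curl is a source.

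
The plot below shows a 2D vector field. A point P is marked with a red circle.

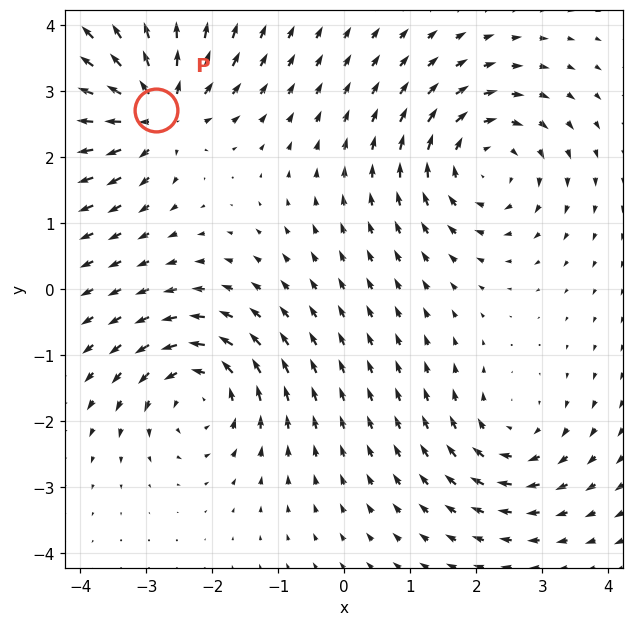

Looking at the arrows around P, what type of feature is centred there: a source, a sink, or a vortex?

source

At P (-2.9, 2.7) the arrows spread outward. Divergence about +7, curl ≈0 — positive divergence with near-zero curl is a source.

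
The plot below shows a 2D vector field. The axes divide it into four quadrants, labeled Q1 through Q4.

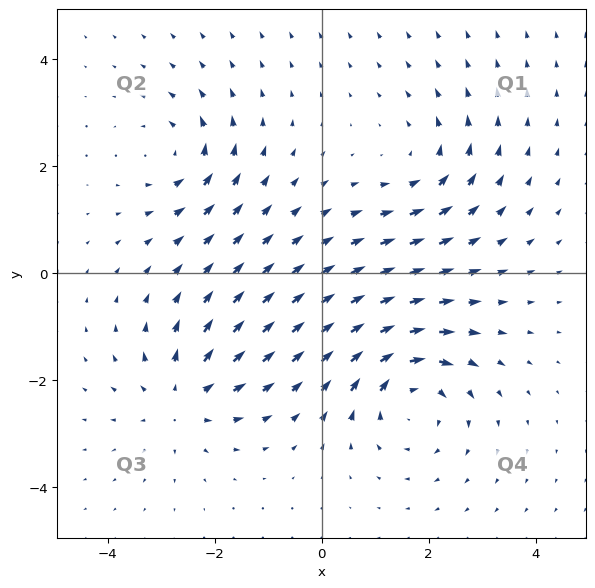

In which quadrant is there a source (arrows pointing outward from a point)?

The source sits at approximately (-2.6, -2.3), which lies in quadrant Q3. The divergence there is about +4, positive as expected for a source.

Q3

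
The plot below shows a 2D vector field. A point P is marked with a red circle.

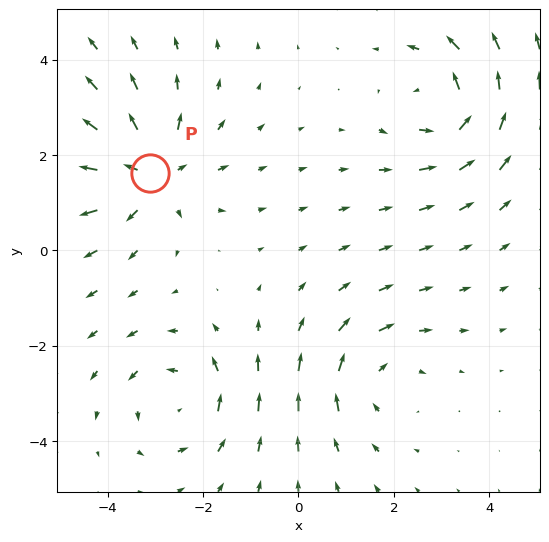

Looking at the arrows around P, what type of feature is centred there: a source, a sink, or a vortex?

At P (-3.1, 1.6) the arrows spread outward. Divergence about +4, curl ≈0 — positive divergence with near-zero curl is a source.

source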